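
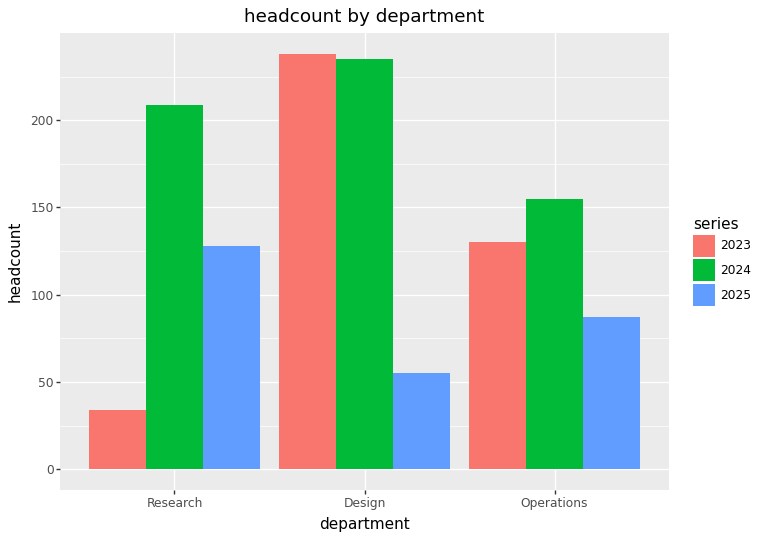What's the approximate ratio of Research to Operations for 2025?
≈ 1.5×

Research ≈ 120, Operations ≈ 80; 120/80 ≈ 1.5.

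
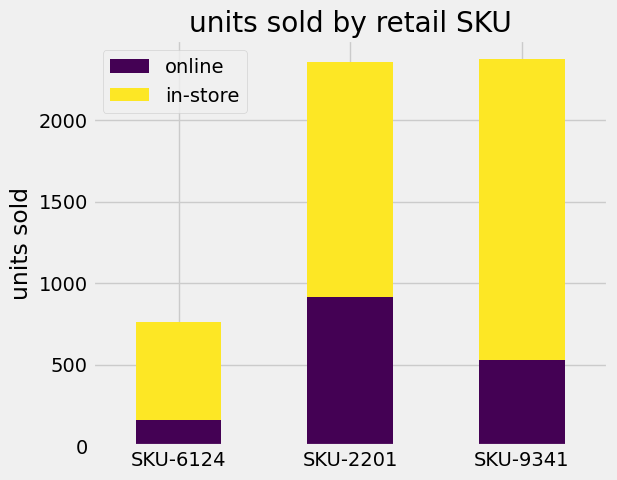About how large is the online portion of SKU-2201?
≈ 1000

online top ≈ 1000, bottom ≈ 0; segment ≈ 1000.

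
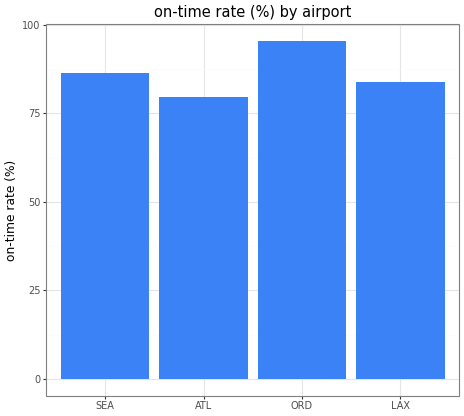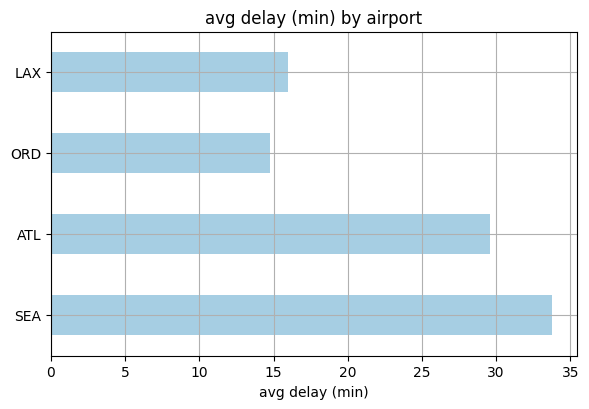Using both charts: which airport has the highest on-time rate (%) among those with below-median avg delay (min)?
Chart 2 median avg delay (min) ≈ 25; below-median airports: ORD, LAX. Among those, ORD has the highest on-time rate (%) (≈ 100).

ORD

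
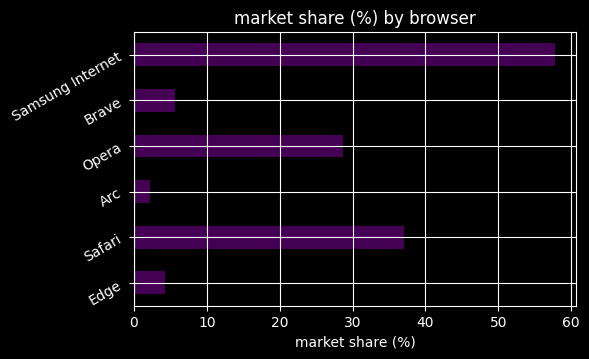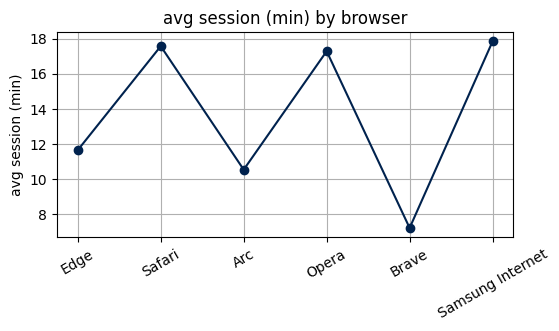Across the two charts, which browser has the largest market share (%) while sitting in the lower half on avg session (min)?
Brave

Chart 2 median avg session (min) ≈ 14; below-median browsers: Edge, Arc, Brave. Among those, Brave has the highest market share (%) (≈ 10).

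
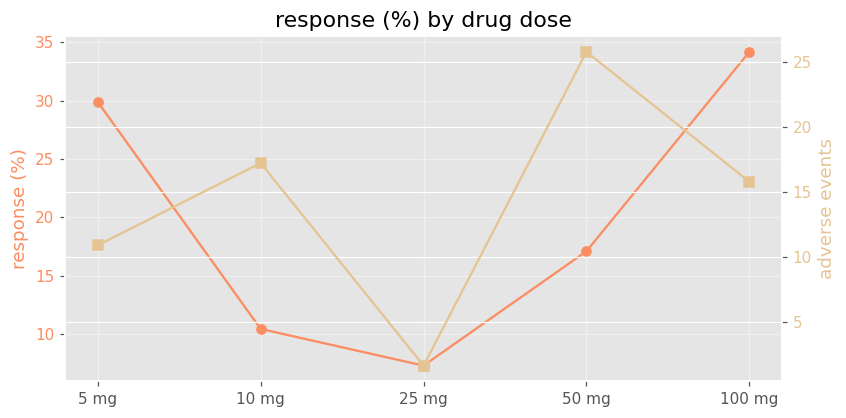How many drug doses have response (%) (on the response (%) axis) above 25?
Above 25: 5 mg, 100 mg.

2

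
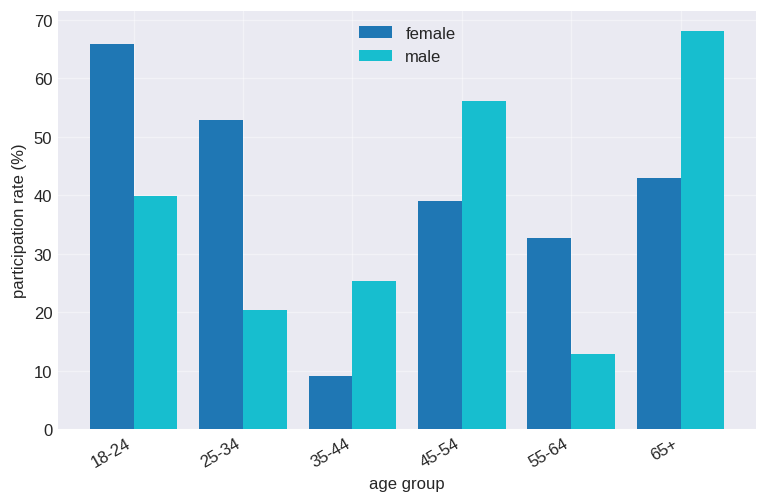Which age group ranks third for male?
Top 4 for male: 65+ ≈ 70, 45-54 ≈ 60, 18-24 ≈ 40, 35-44 ≈ 30.

18-24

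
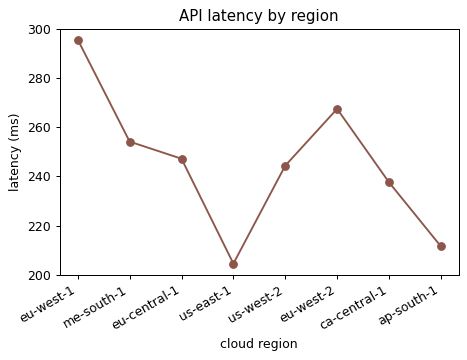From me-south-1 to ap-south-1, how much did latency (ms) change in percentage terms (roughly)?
≈ -16%

me-south-1 ≈ 250, ap-south-1 ≈ 210; (210 − 250) / 250 ≈ -16%.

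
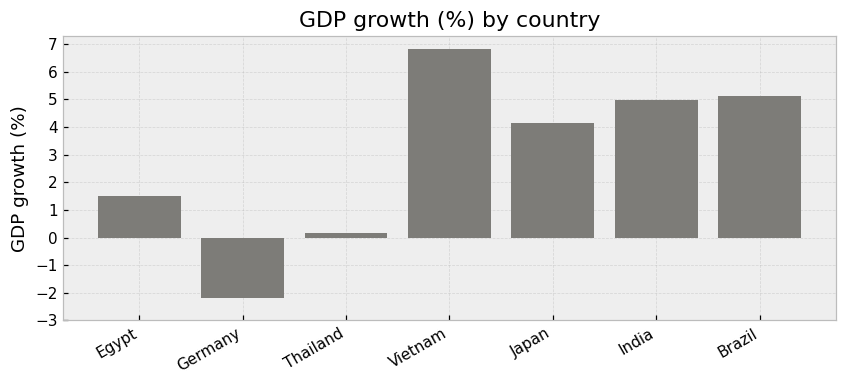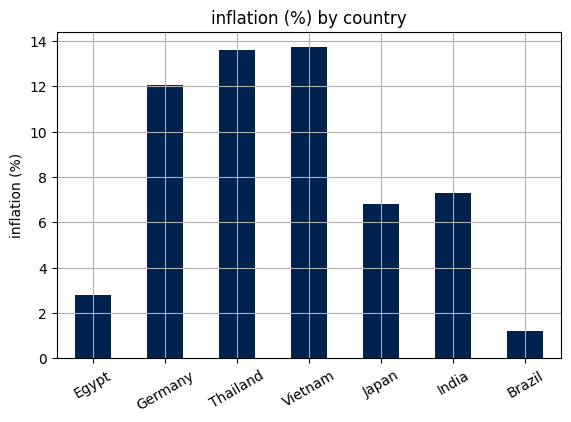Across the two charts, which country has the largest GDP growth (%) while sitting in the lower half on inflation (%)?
Brazil

Chart 2 median inflation (%) ≈ 8; below-median countries: Egypt, Japan, Brazil. Among those, Brazil has the highest GDP growth (%) (≈ 5).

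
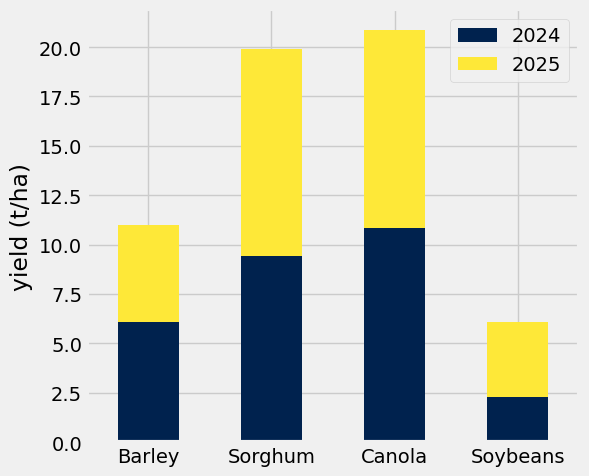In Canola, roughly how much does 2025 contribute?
≈ 10

2025 top ≈ 20, bottom ≈ 10; segment ≈ 10.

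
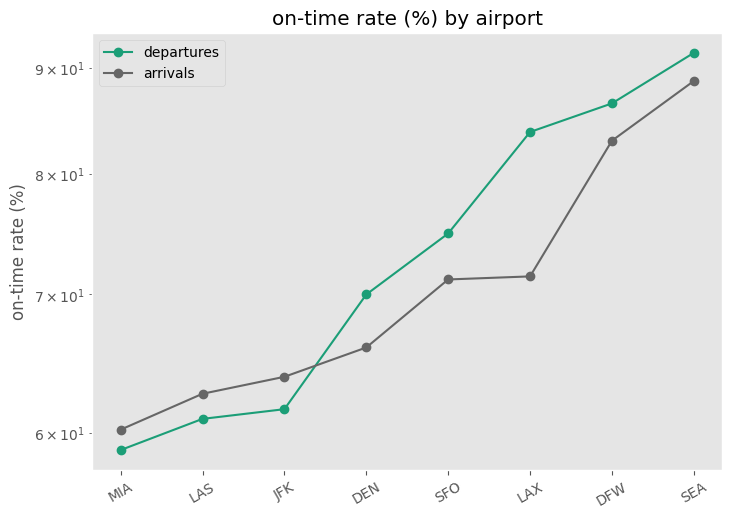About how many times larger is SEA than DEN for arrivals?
≈ 1.38×

SEA ≈ 90, DEN ≈ 65; 90/65 ≈ 1.38.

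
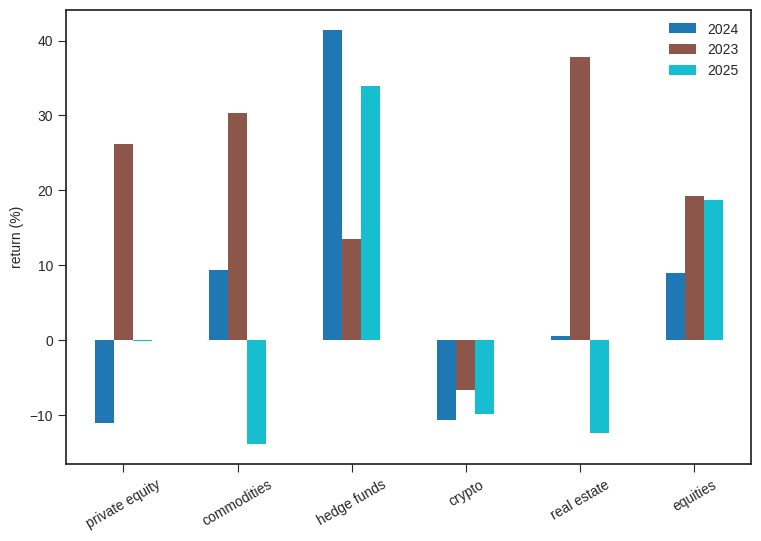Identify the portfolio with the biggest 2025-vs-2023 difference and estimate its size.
real estate, ≈ 50 %

real estate: 2025 ≈ -10, 2023 ≈ 40 → gap ≈ 50. Next-largest (commodities) is only ≈ 45.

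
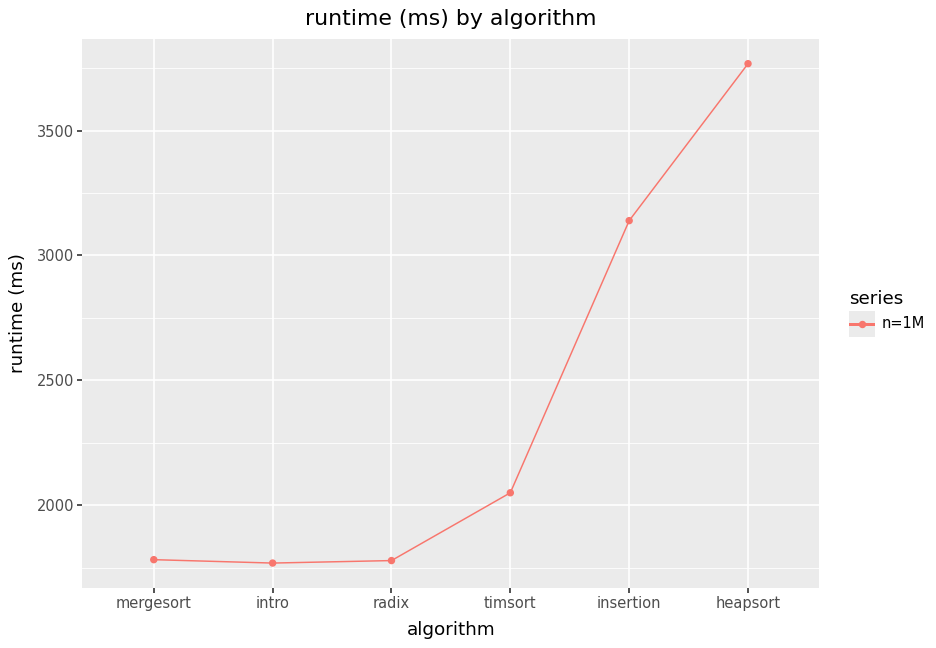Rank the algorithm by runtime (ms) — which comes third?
timsort

Top 4: heapsort ≈ 3800, insertion ≈ 3200, timsort ≈ 2000, mergesort ≈ 1800.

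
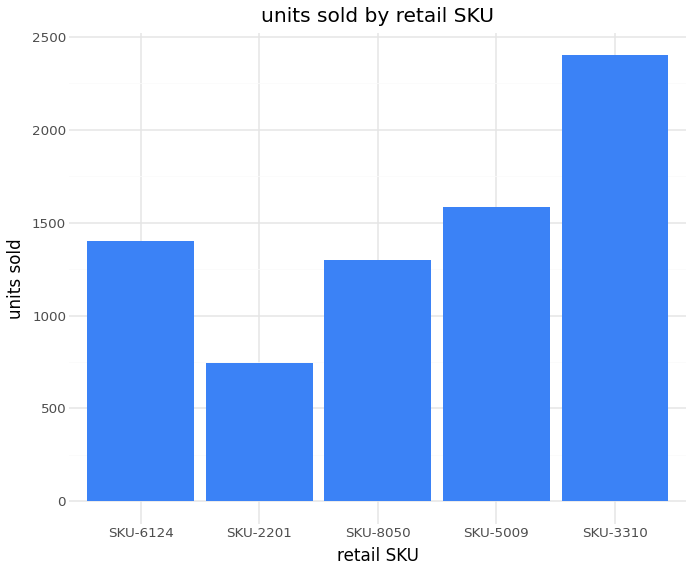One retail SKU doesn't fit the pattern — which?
SKU-3310

SKU-3310 ≈ 2400; the rest sit between ≈ 800 and ≈ 1600.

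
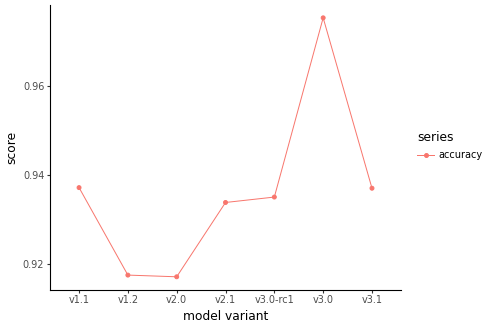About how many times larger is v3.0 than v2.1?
≈ 1.05×

v3.0 ≈ 0.98, v2.1 ≈ 0.93; 0.98/0.93 ≈ 1.05.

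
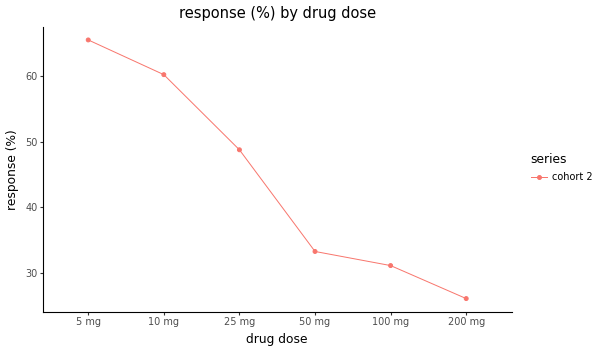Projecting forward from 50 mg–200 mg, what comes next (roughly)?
≈ 20

Last three: 35, 30, 25 → slope ≈ -5/step → next ≈ 20.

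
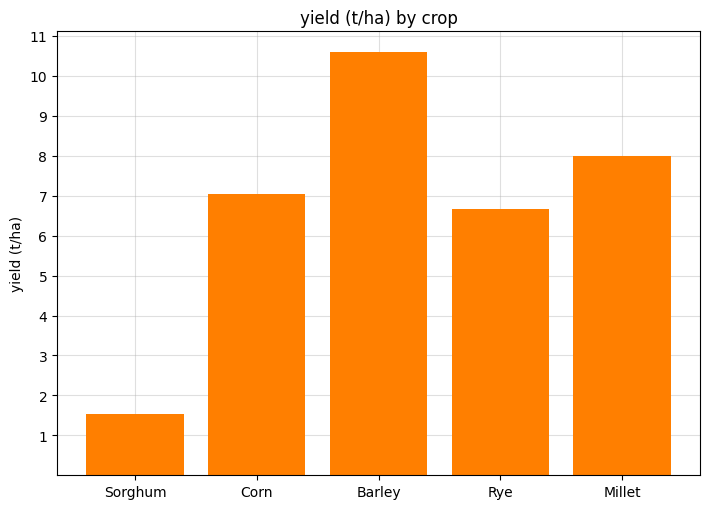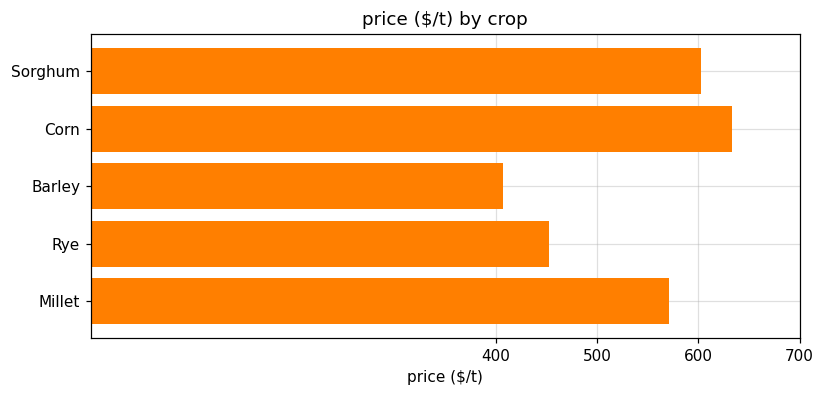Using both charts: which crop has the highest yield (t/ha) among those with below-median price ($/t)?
Chart 2 median price ($/t) ≈ 600; below-median crops: Barley, Rye. Among those, Barley has the highest yield (t/ha) (≈ 11).

Barley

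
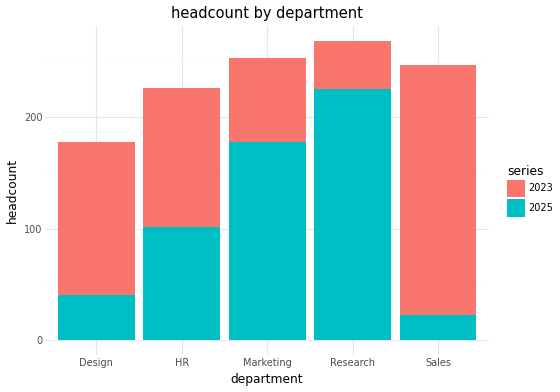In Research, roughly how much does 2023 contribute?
2023 top ≈ 275, bottom ≈ 225; segment ≈ 50.

≈ 50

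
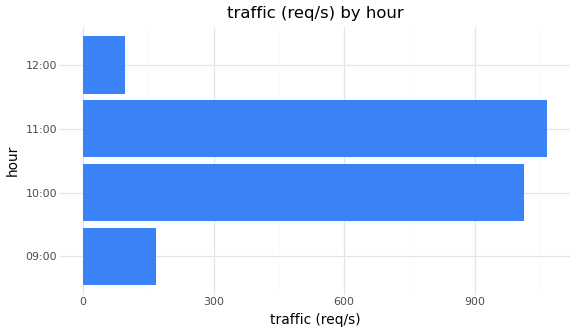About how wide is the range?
≈ 1000

Max 11:00 ≈ 1100, min 12:00 ≈ 100; range ≈ 1000.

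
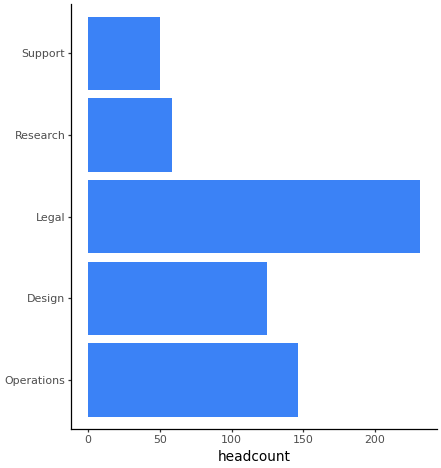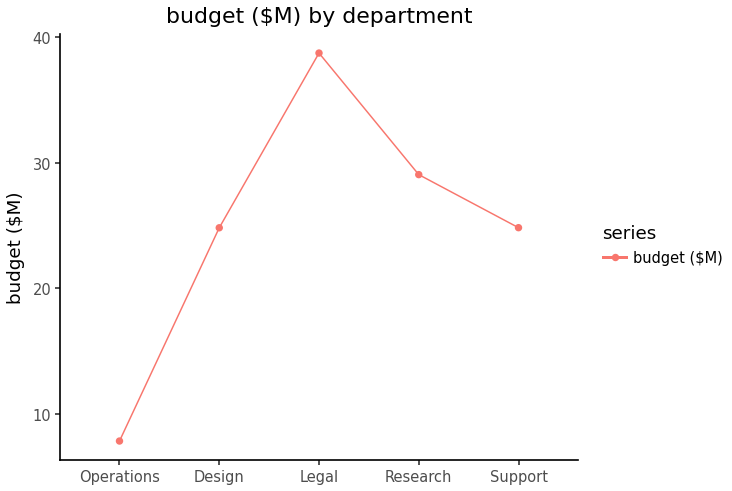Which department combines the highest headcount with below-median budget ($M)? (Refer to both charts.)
Chart 2 median budget ($M) ≈ 25; below-median departments: Operations, Design. Among those, Operations has the highest headcount (≈ 150).

Operations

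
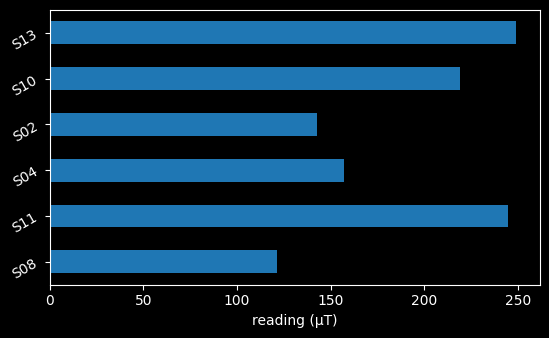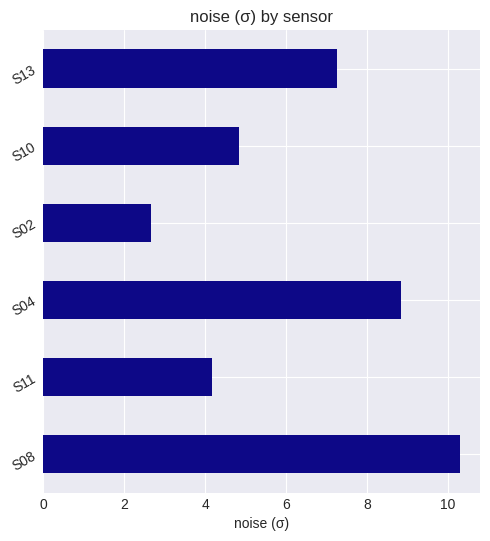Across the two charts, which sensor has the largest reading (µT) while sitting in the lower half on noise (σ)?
S11

Chart 2 median noise (σ) ≈ 6; below-median sensors: S11, S02, S10. Among those, S11 has the highest reading (µT) (≈ 250).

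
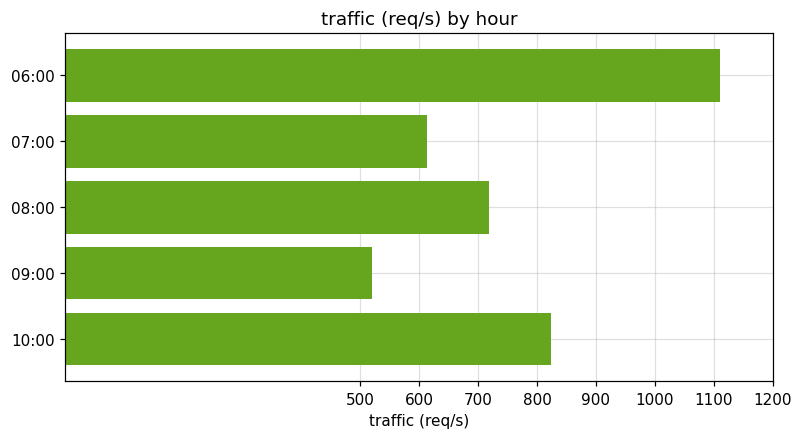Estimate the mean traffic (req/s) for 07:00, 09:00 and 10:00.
≈ 633

(600 + 500 + 800) / 3 ≈ 633.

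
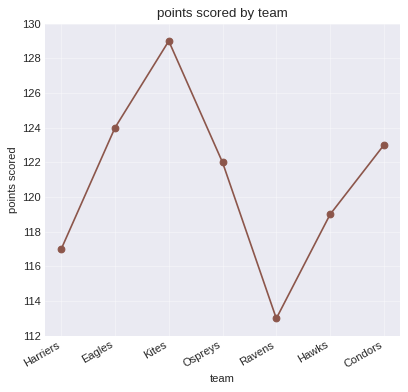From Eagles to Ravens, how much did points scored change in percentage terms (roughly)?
≈ -9.7%

Eagles ≈ 124, Ravens ≈ 112; (112 − 124) / 124 ≈ -9.7%.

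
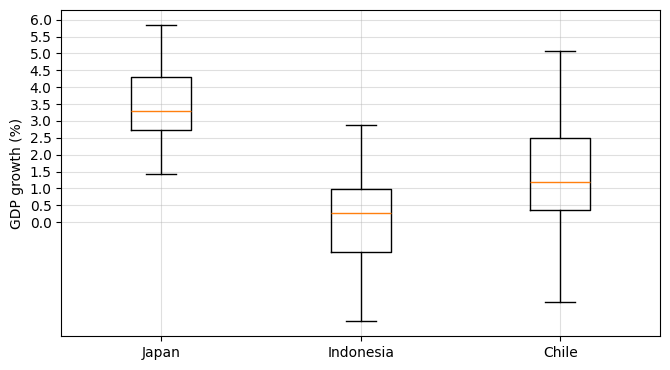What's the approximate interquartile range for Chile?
Q3 ≈ 2.5, Q1 ≈ 0.5; IQR ≈ 2.0.

≈ 2.0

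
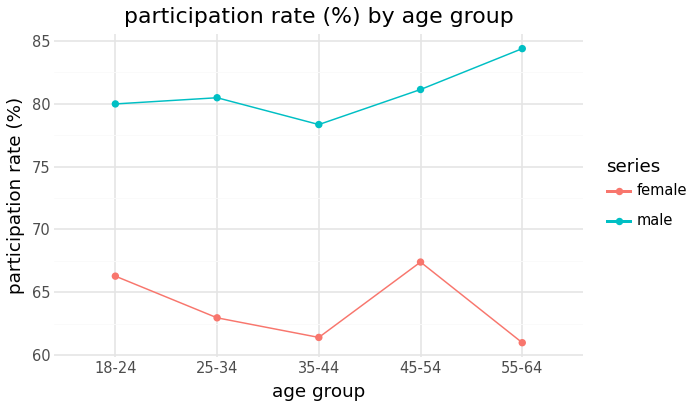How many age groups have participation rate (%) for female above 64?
2

Above 64: 18-24, 45-54.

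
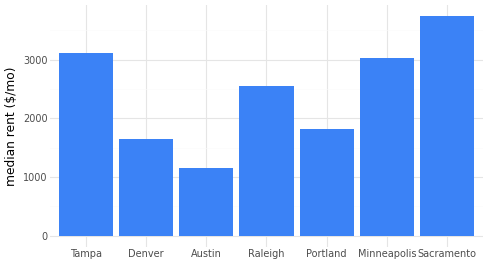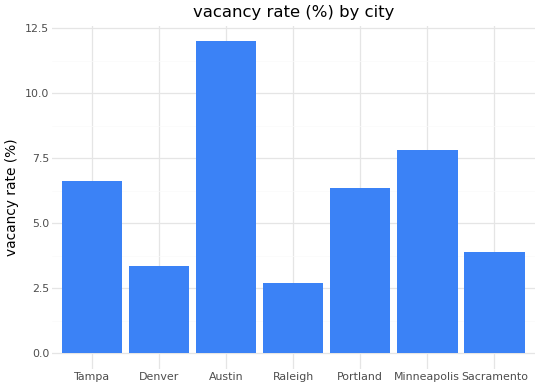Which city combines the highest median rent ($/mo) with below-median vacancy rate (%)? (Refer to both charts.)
Sacramento

Chart 2 median vacancy rate (%) ≈ 6; below-median cities: Denver, Raleigh, Sacramento. Among those, Sacramento has the highest median rent ($/mo) (≈ 3500).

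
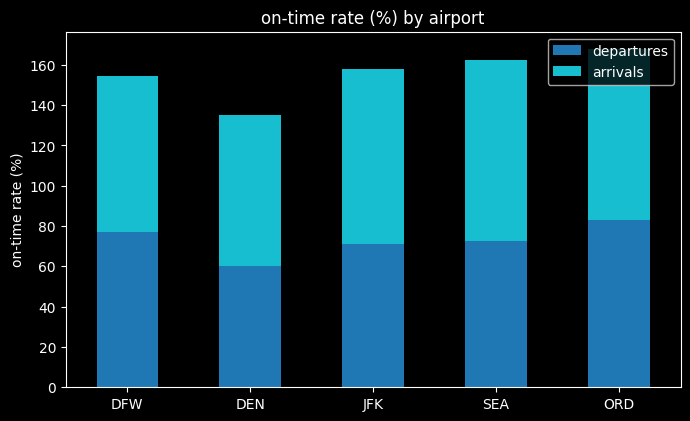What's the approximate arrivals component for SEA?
arrivals top ≈ 160, bottom ≈ 80; segment ≈ 80.

≈ 80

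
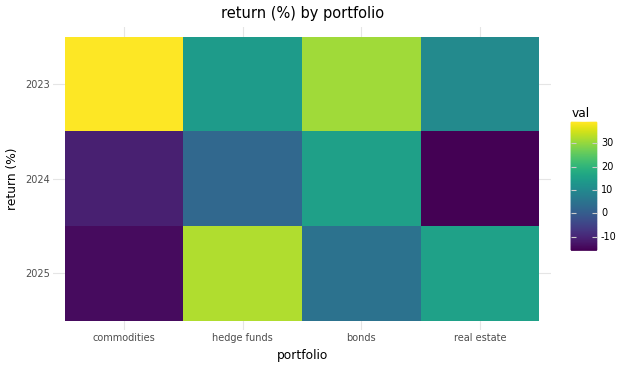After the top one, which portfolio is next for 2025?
real estate

Top 3 for 2025: hedge funds ≈ 35, real estate ≈ 15, bonds ≈ 5.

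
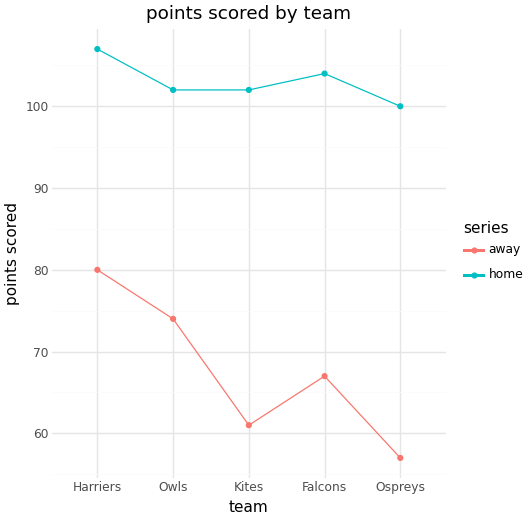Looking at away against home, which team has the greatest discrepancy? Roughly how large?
Ospreys, ≈ 45

Ospreys: away ≈ 55, home ≈ 100 → gap ≈ 45. Next-largest (Kites) is only ≈ 40.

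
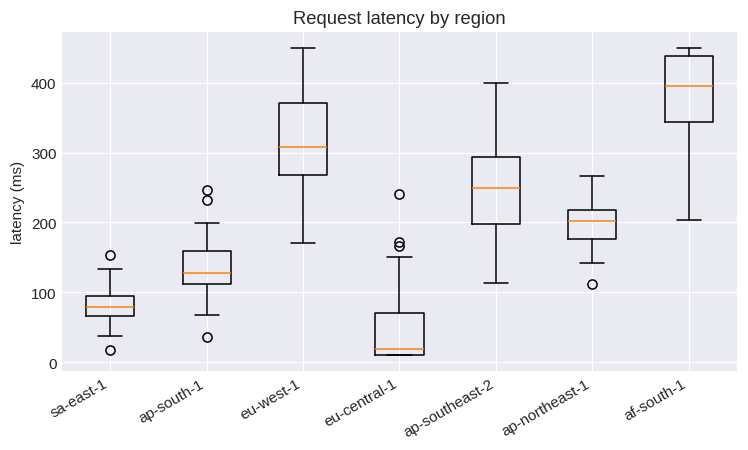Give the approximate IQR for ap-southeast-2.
Q3 ≈ 300, Q1 ≈ 200; IQR ≈ 100.

≈ 100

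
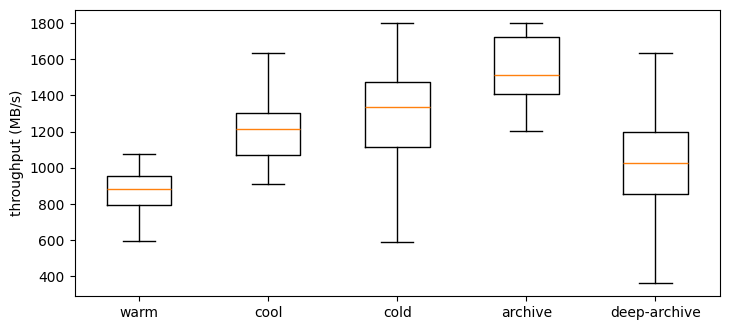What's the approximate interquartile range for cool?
≈ 200

Q3 ≈ 1300, Q1 ≈ 1100; IQR ≈ 200.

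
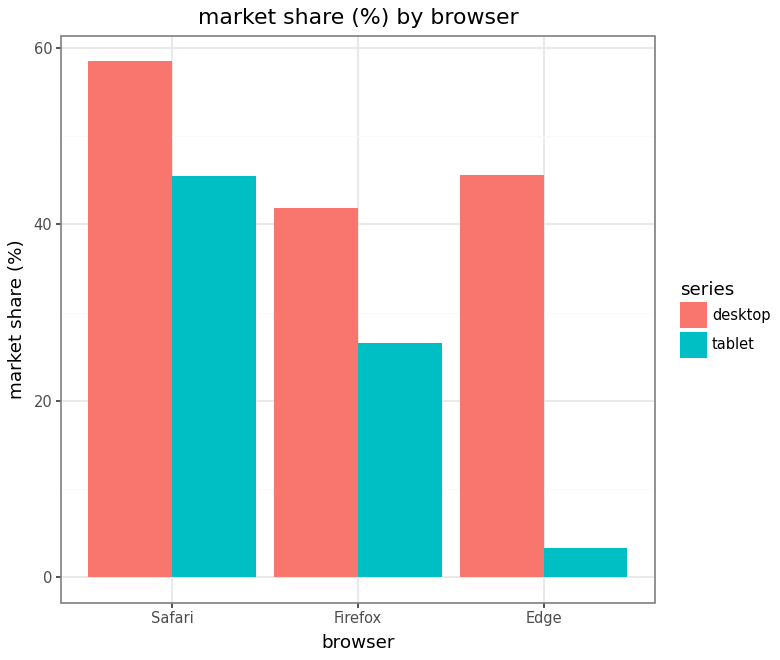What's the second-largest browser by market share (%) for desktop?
Edge

Top 3 for desktop: Safari ≈ 60, Edge ≈ 45, Firefox ≈ 40.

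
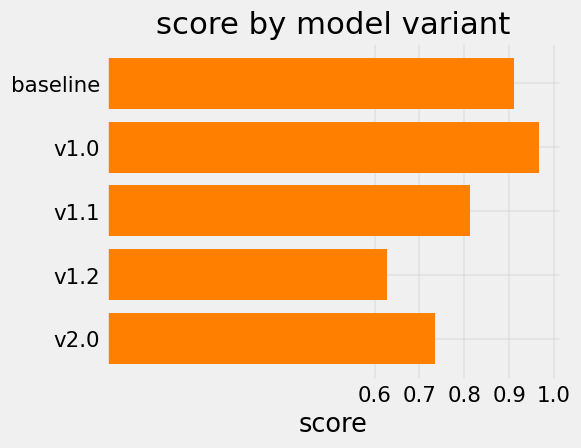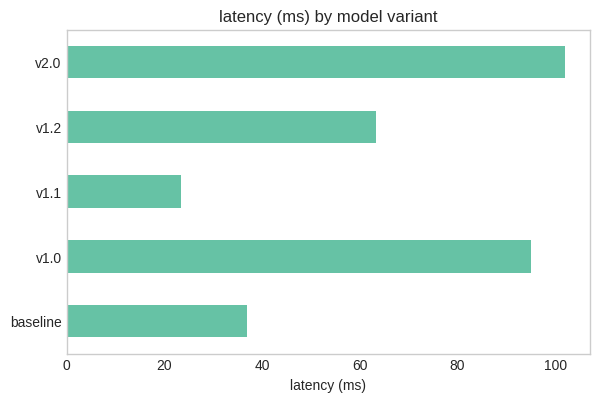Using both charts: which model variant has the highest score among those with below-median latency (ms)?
Chart 2 median latency (ms) ≈ 60; below-median model variants: baseline, v1.1. Among those, baseline has the highest score (≈ 0.9).

baseline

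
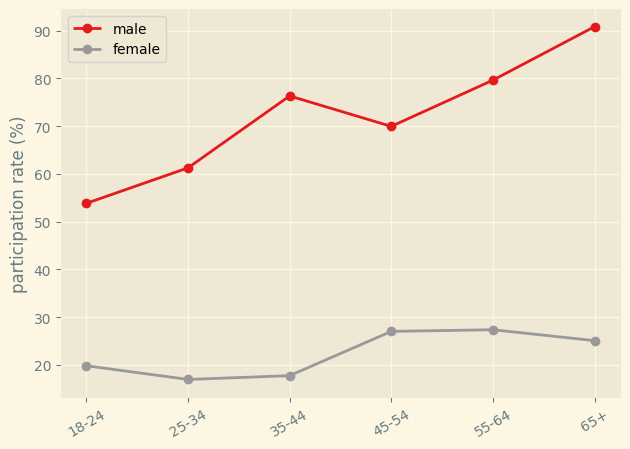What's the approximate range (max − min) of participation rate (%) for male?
≈ 40

Max 65+ ≈ 90, min 18-24 ≈ 50; range ≈ 40.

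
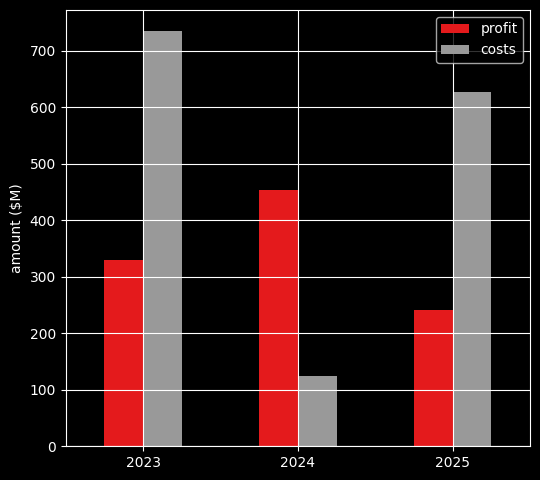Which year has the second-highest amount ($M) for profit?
Top 3 for profit: 2024 ≈ 500, 2023 ≈ 300, 2025 ≈ 200.

2023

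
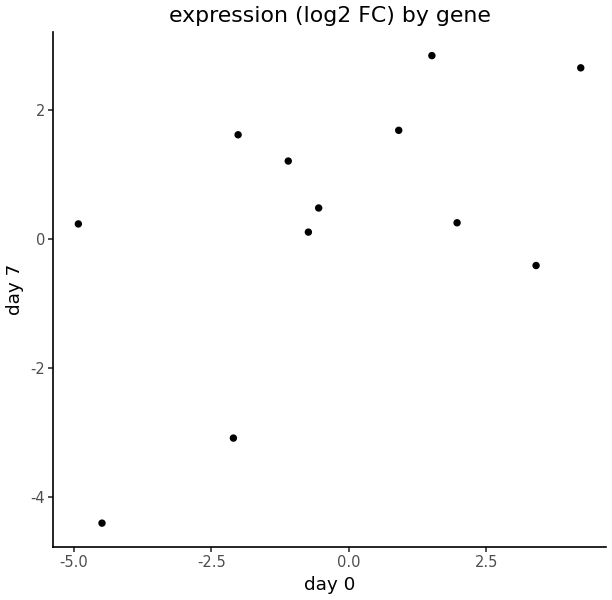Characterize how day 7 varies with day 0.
Points are positively correlated; moderate (|r| ≈ 0.6).

positive, moderate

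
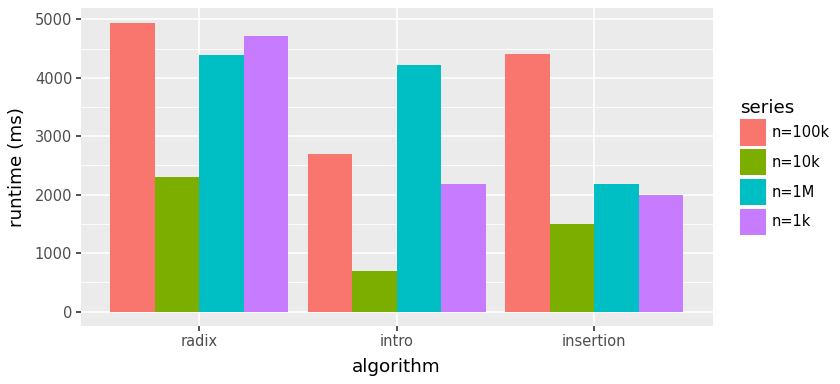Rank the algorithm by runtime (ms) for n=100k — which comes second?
insertion

Top 3 for n=100k: radix ≈ 5000, insertion ≈ 4500, intro ≈ 2500.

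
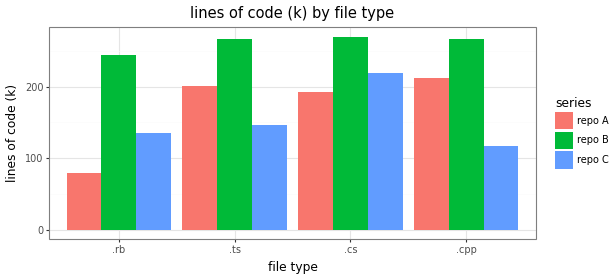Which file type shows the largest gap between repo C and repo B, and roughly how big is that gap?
.cpp: repo C ≈ 125, repo B ≈ 275 → gap ≈ 150. Next-largest (.ts) is only ≈ 125.

.cpp, ≈ 150 k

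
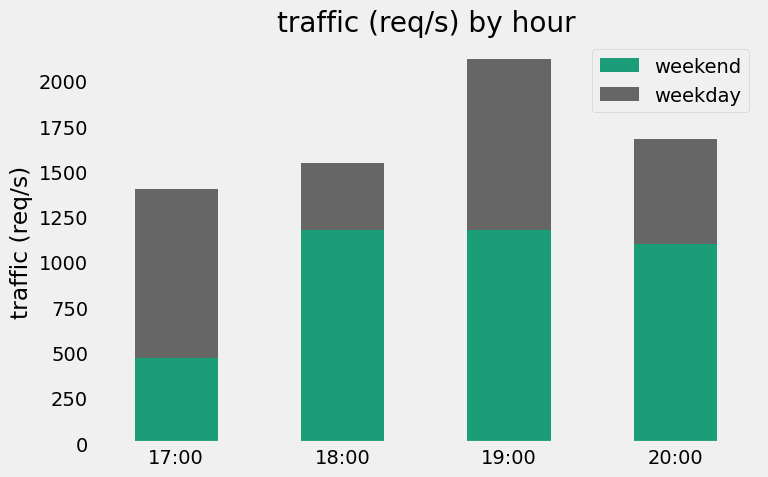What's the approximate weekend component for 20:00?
weekend top ≈ 1000, bottom ≈ 0; segment ≈ 1000.

≈ 1000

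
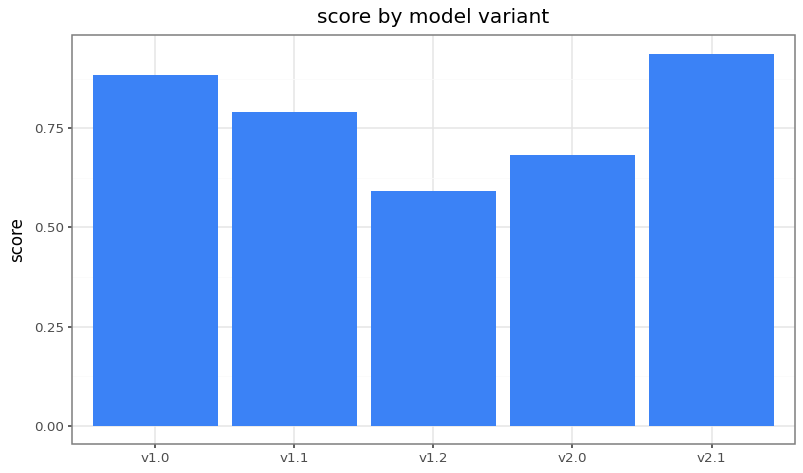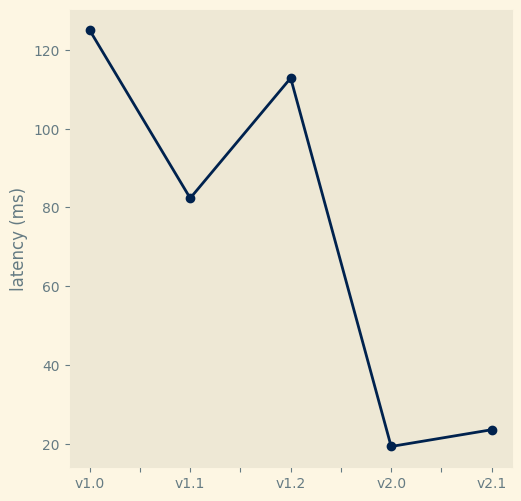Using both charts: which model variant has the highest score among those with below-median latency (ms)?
Chart 2 median latency (ms) ≈ 80; below-median model variants: v2.0, v2.1. Among those, v2.1 has the highest score (≈ 0.9).

v2.1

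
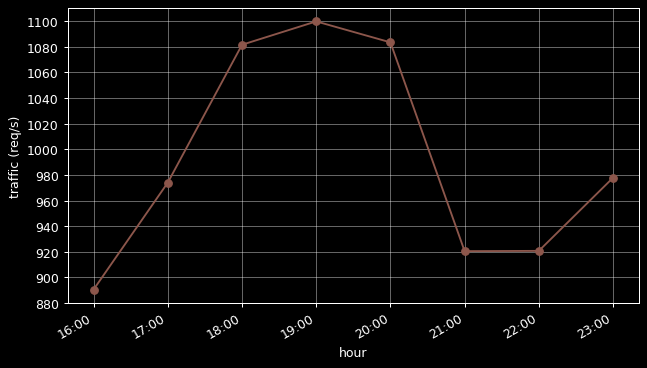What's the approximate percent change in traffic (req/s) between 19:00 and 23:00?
≈ -10.9%

19:00 ≈ 1100, 23:00 ≈ 980; (980 − 1100) / 1100 ≈ -10.9%.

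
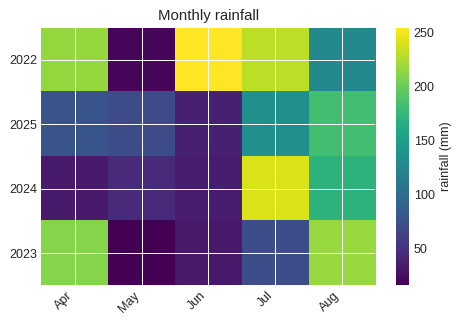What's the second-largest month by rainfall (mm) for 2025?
Top 3 for 2025: Aug ≈ 180, Jul ≈ 140, Apr ≈ 80.

Jul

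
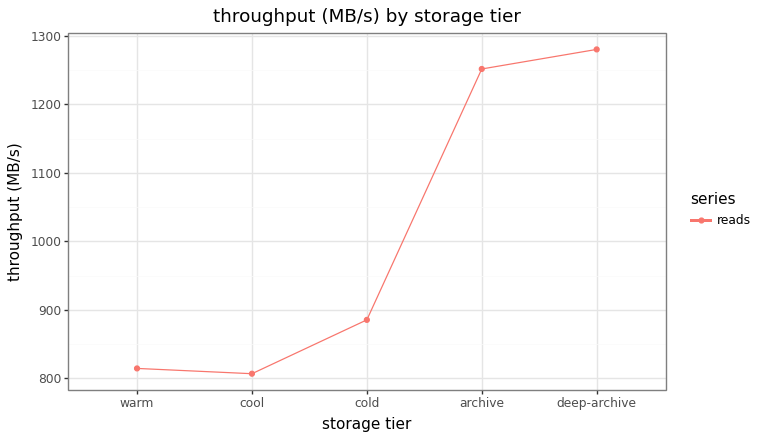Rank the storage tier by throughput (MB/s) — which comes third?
cold

Top 4: deep-archive ≈ 1300, archive ≈ 1250, cold ≈ 900, warm ≈ 800.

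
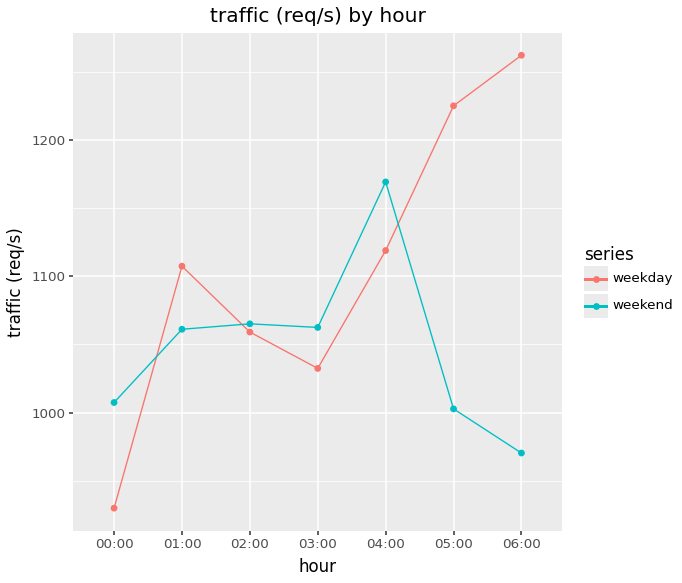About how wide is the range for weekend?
≈ 200

Max 04:00 ≈ 1150, min 06:00 ≈ 950; range ≈ 200.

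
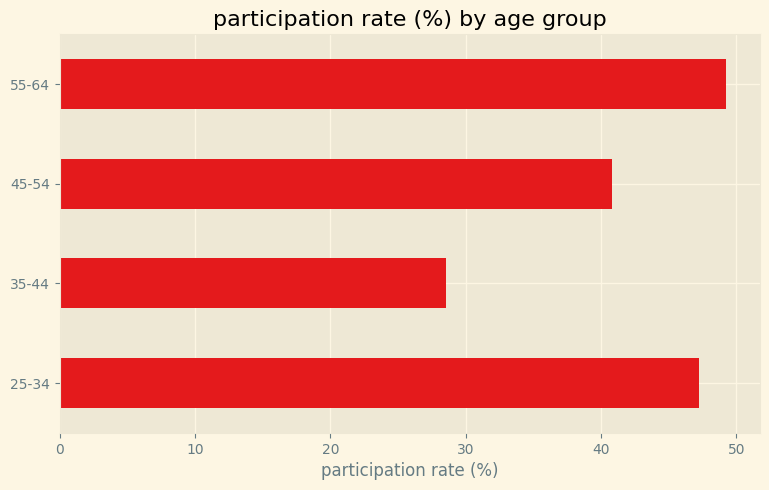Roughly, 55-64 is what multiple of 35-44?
≈ 1.67×

55-64 ≈ 50, 35-44 ≈ 30; 50/30 ≈ 1.67.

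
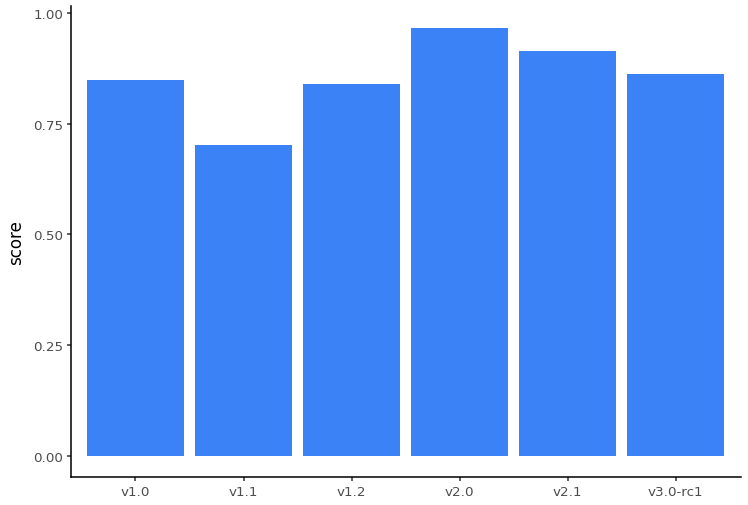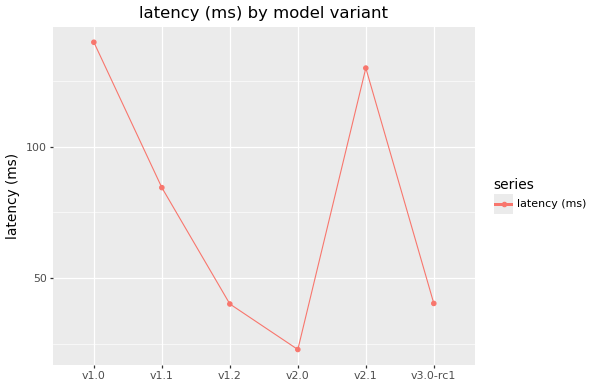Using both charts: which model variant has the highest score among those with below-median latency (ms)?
Chart 2 median latency (ms) ≈ 60; below-median model variants: v1.2, v2.0, v3.0-rc1. Among those, v2.0 has the highest score (≈ 1).

v2.0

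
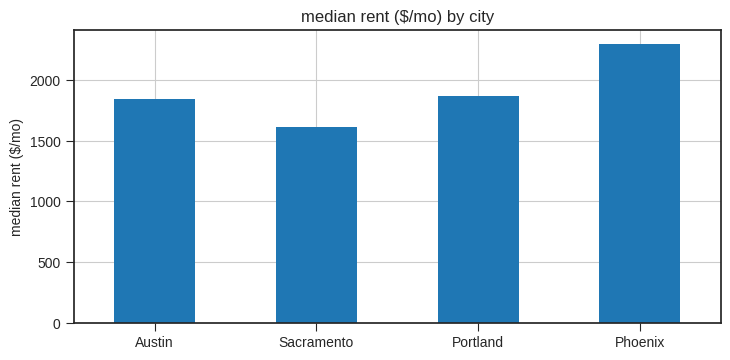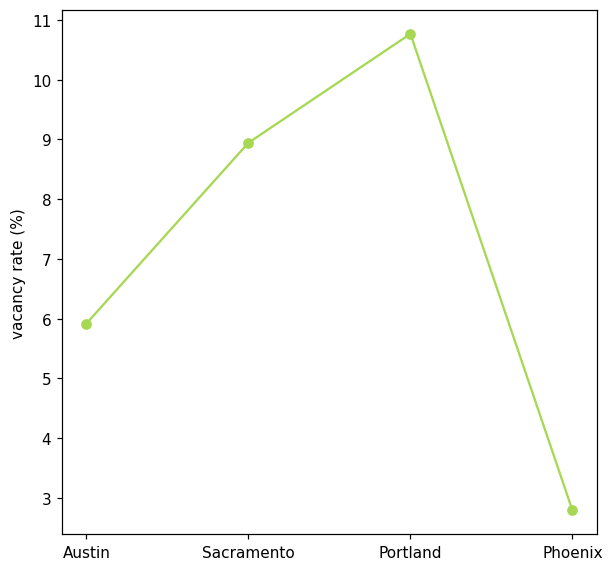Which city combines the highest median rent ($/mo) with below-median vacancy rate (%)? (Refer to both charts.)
Chart 2 median vacancy rate (%) ≈ 7; below-median cities: Austin, Phoenix. Among those, Phoenix has the highest median rent ($/mo) (≈ 2500).

Phoenix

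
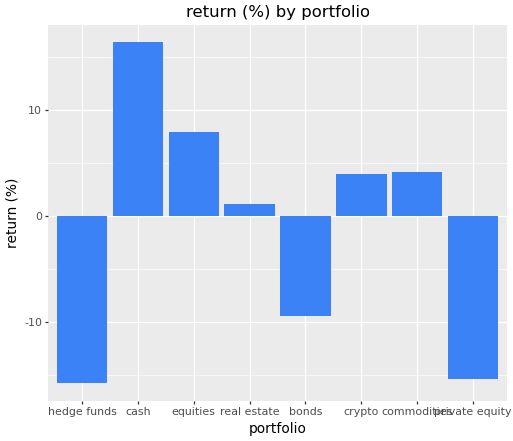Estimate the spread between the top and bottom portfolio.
Max cash ≈ 15, min hedge funds ≈ -15; range ≈ 30.

≈ 30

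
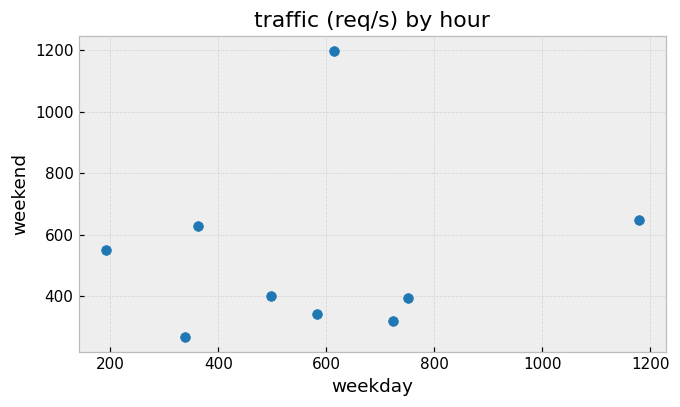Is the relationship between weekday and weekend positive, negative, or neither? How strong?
Points are roughly uncorrelated; weak (|r| ≈ 0.1).

no clear correlation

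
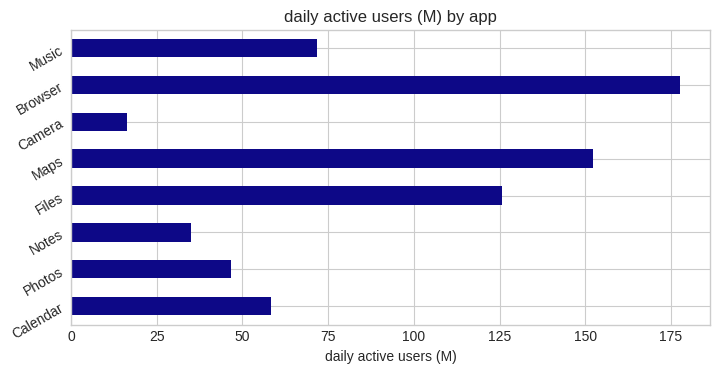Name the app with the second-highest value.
Maps

Top 3: Browser ≈ 180, Maps ≈ 160, Files ≈ 120.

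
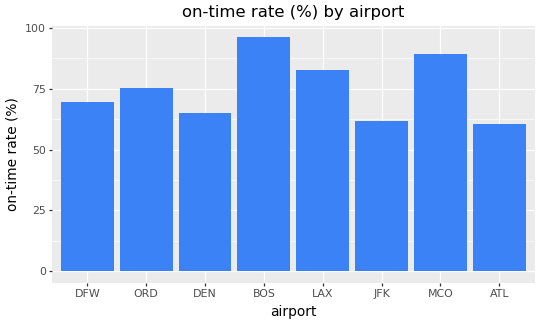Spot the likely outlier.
BOS

BOS ≈ 100; the rest sit between ≈ 60 and ≈ 90.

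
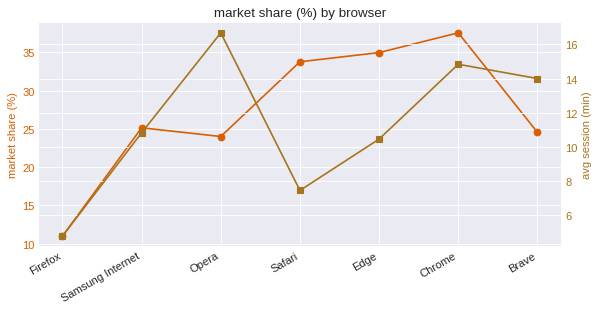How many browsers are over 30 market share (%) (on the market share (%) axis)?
Above 30: Safari, Edge, Chrome.

3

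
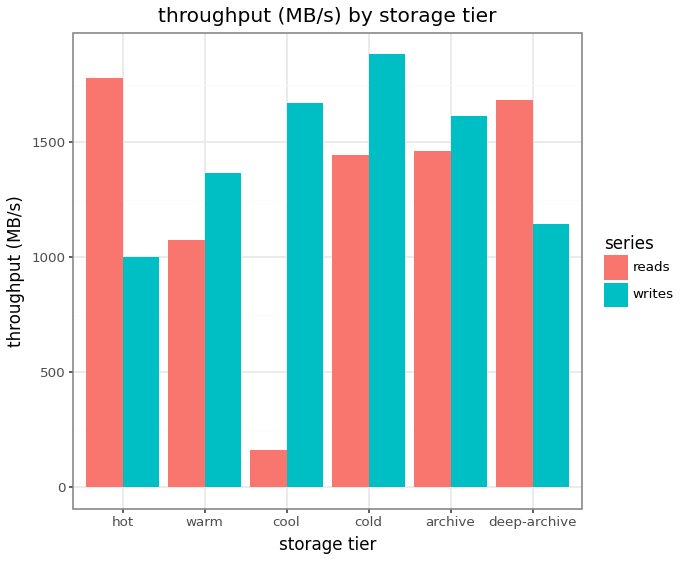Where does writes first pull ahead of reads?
hot: writes ≈ 1000 vs reads ≈ 1800 (not yet); warm: writes ≈ 1400 vs reads ≈ 1000 (first crossover).

warm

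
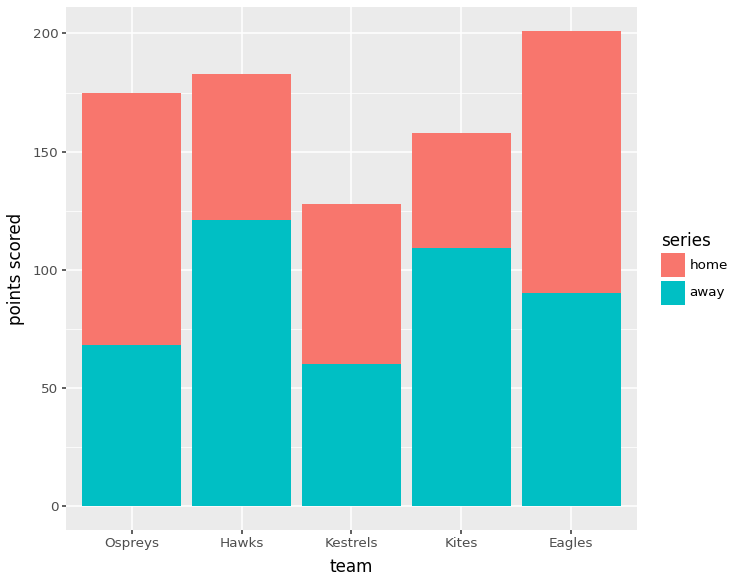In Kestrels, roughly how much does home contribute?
home top ≈ 120, bottom ≈ 60; segment ≈ 60.

≈ 60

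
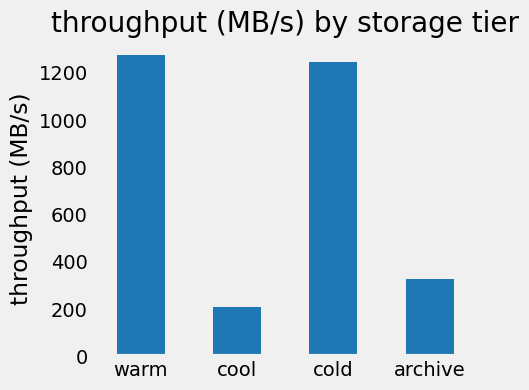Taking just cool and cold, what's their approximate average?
(200 + 1200) / 2 ≈ 700.

≈ 700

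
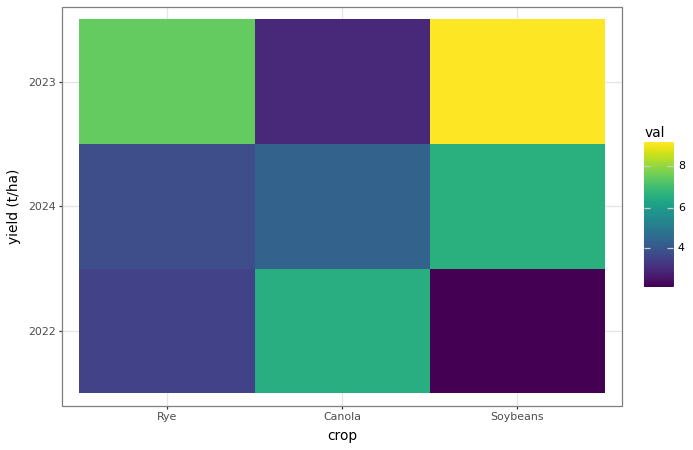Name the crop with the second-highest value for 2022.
Rye

Top 3 for 2022: Canola ≈ 7, Rye ≈ 3, Soybeans ≈ 2.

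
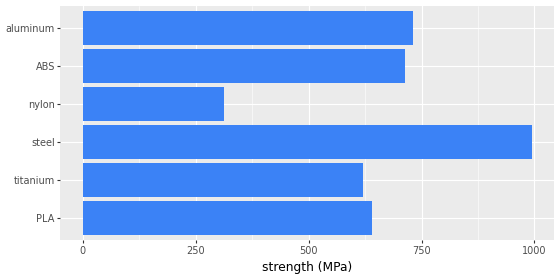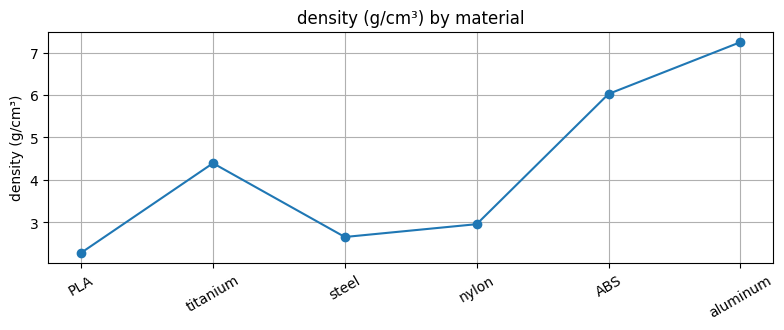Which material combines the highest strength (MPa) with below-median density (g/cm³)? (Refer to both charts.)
steel

Chart 2 median density (g/cm³) ≈ 4; below-median materials: PLA, steel, nylon. Among those, steel has the highest strength (MPa) (≈ 1000).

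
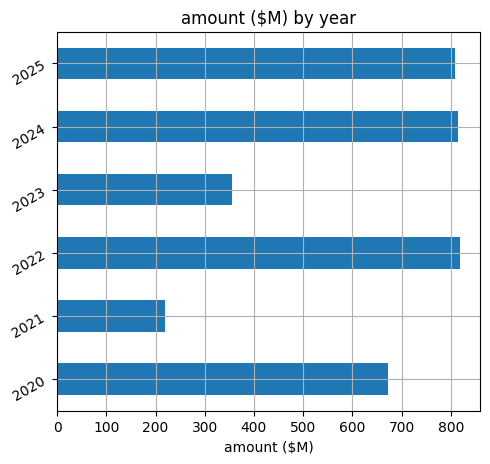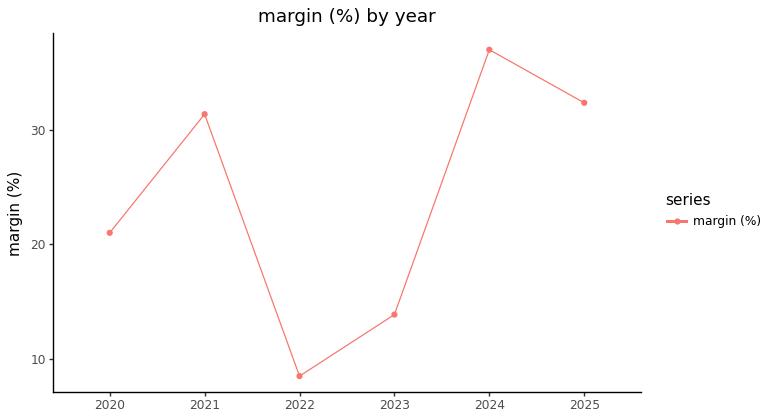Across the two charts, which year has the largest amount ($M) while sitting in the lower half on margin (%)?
2022

Chart 2 median margin (%) ≈ 25; below-median years: 2020, 2022, 2023. Among those, 2022 has the highest amount ($M) (≈ 800).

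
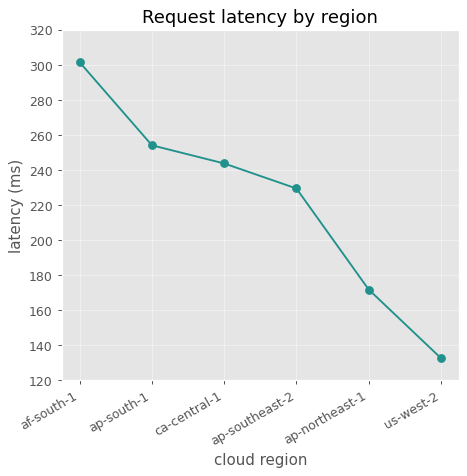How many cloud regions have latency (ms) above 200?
Above 200: af-south-1, ap-south-1, ca-central-1, ap-southeast-2.

4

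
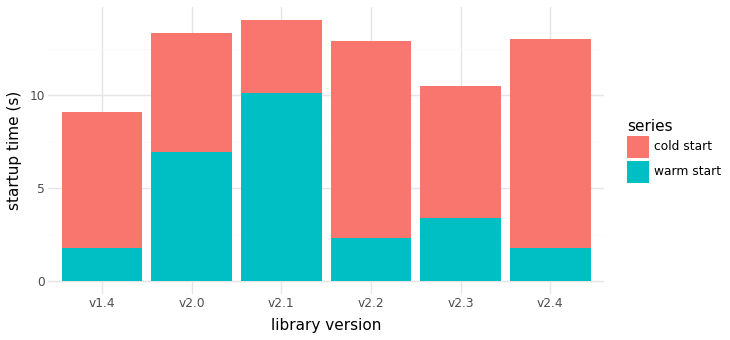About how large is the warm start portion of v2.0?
warm start top ≈ 6, bottom ≈ 0; segment ≈ 6.

≈ 6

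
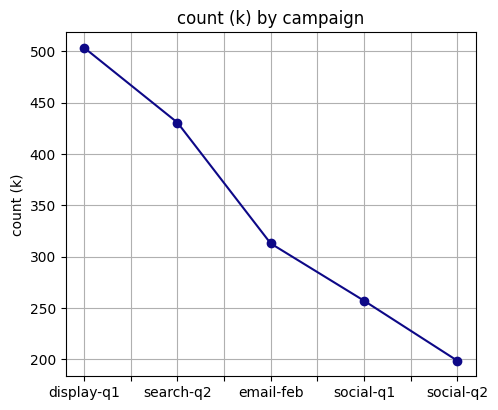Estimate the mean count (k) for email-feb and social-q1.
(300 + 250) / 2 ≈ 275.

≈ 275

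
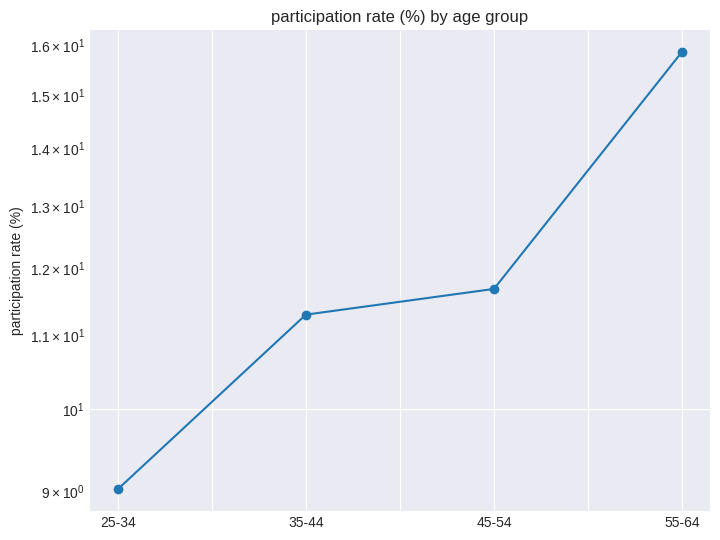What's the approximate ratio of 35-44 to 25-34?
≈ 1.22×

35-44 ≈ 11, 25-34 ≈ 9; 11/9 ≈ 1.22.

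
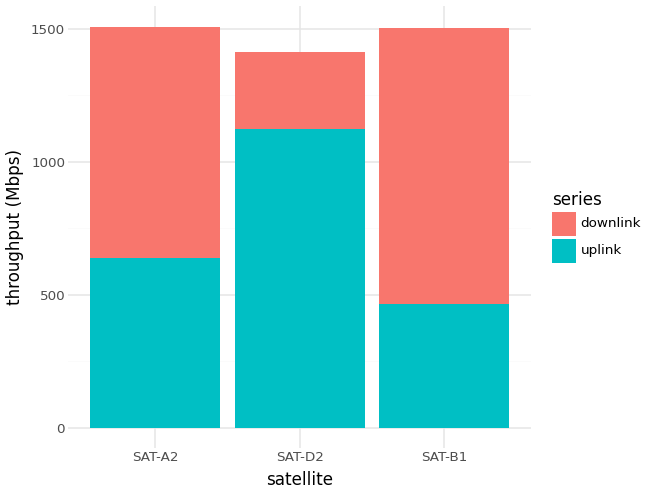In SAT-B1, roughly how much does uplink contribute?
uplink top ≈ 400, bottom ≈ 0; segment ≈ 400.

≈ 400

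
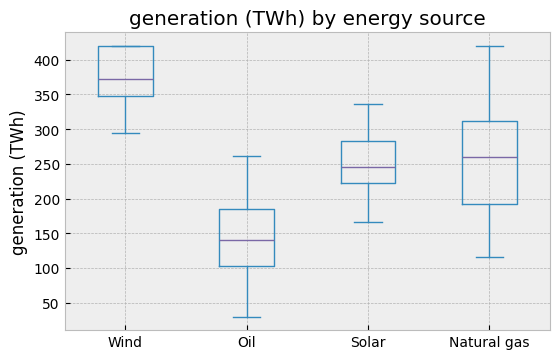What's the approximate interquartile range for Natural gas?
≈ 120

Q3 ≈ 320, Q1 ≈ 200; IQR ≈ 120.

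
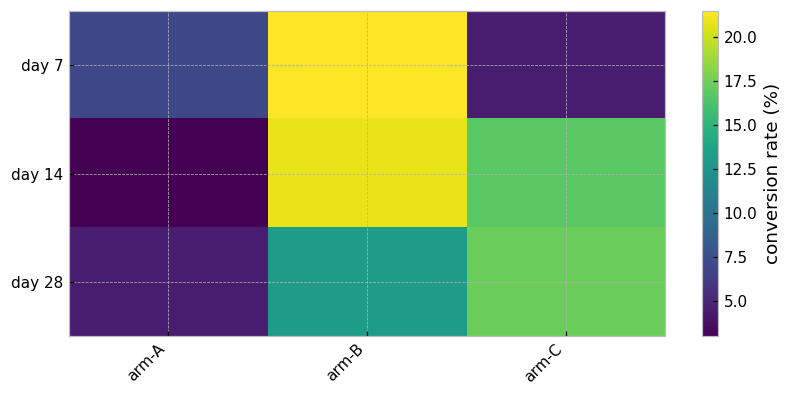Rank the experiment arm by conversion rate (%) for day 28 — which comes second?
Top 3 for day 28: arm-C ≈ 18, arm-B ≈ 14, arm-A ≈ 4.

arm-B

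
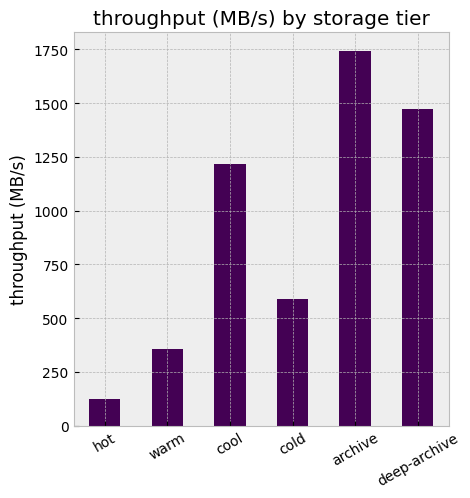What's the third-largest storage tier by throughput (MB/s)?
Top 4: archive ≈ 1800, deep-archive ≈ 1400, cool ≈ 1200, cold ≈ 600.

cool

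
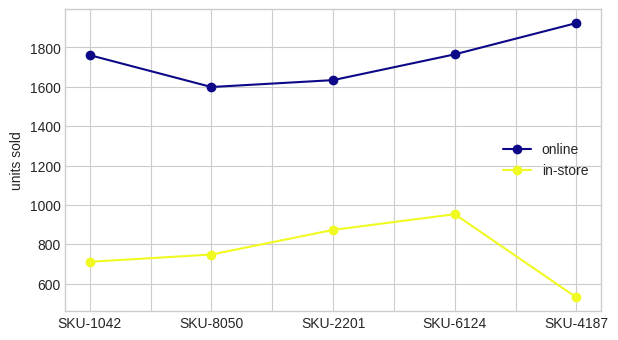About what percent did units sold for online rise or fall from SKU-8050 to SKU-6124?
SKU-8050 ≈ 1600, SKU-6124 ≈ 1800; (1800 − 1600) / 1600 ≈ +12.5%.

≈ +12.5%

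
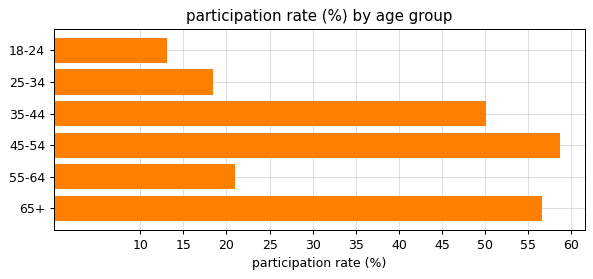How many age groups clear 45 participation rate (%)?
Above 45: 35-44, 45-54, 65+.

3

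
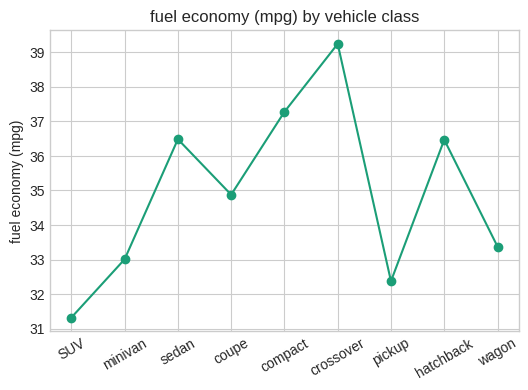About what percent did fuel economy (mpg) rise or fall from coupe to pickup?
≈ -8.6%

coupe ≈ 35, pickup ≈ 32; (32 − 35) / 35 ≈ -8.6%.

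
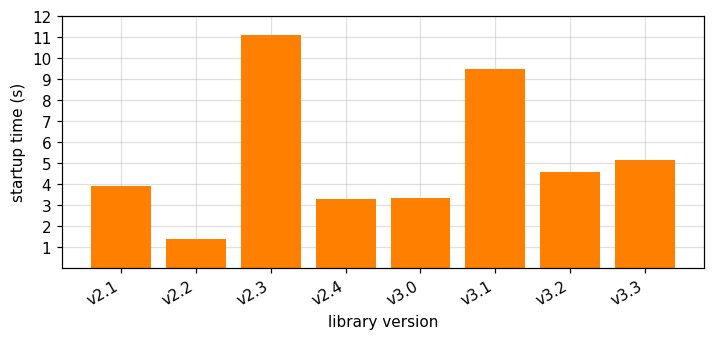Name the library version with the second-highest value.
v3.1

Top 3: v2.3 ≈ 11, v3.1 ≈ 9, v3.3 ≈ 5.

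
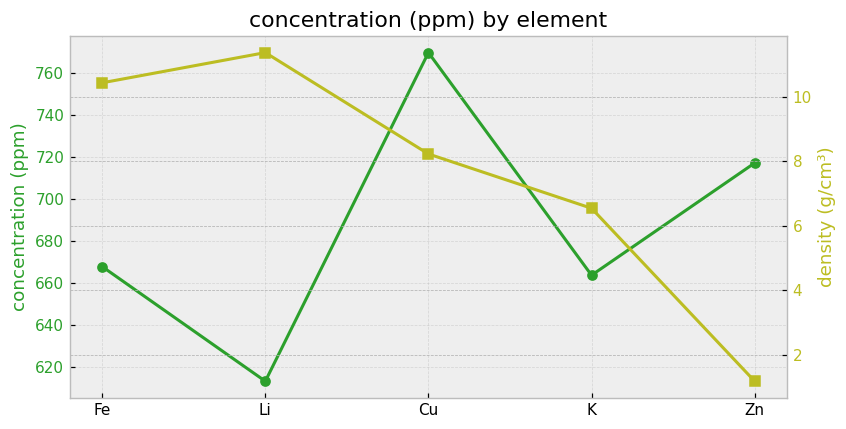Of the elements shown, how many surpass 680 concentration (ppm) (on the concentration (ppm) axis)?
Above 680: Cu, Zn.

2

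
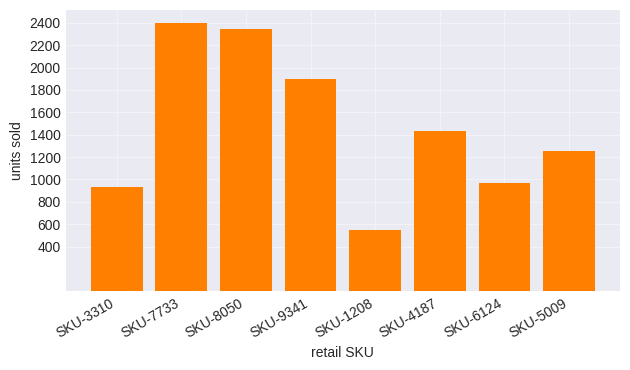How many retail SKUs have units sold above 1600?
Above 1600: SKU-7733, SKU-8050, SKU-9341.

3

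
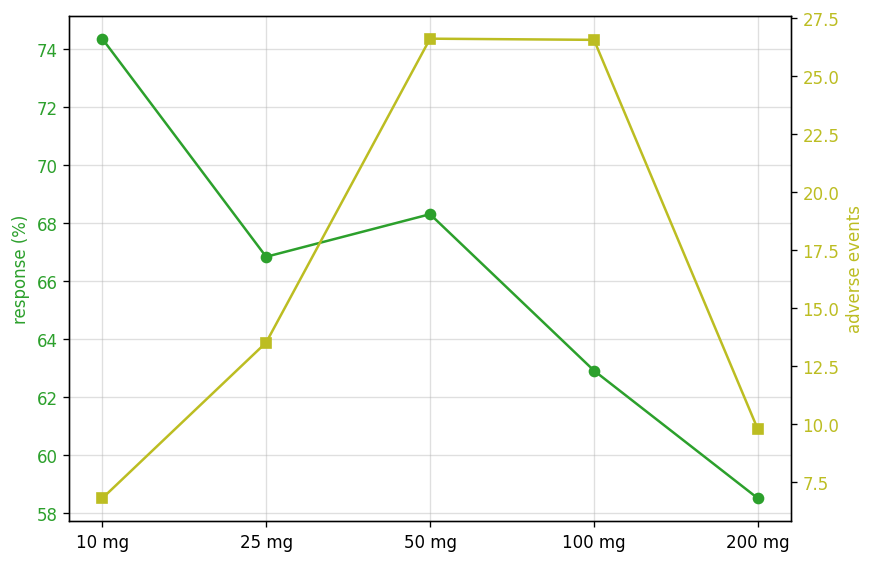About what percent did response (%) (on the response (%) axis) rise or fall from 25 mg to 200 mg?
25 mg ≈ 66, 200 mg ≈ 58; (58 − 66) / 66 ≈ -12.1%.

≈ -12.1%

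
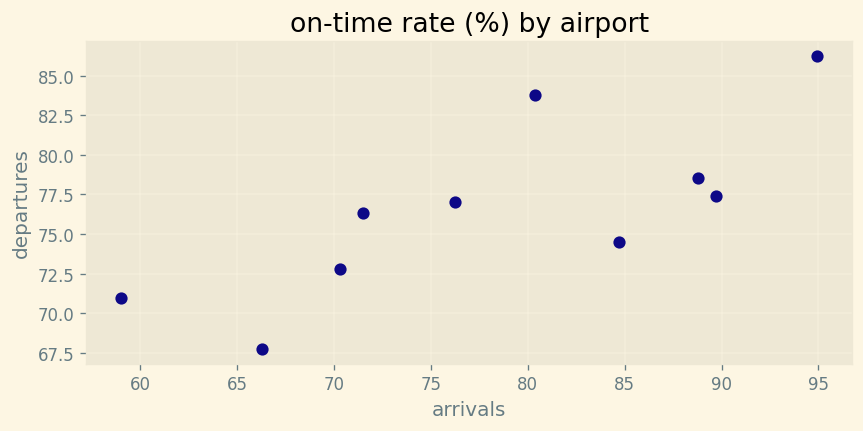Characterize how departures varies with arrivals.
Points are positively correlated; strong (|r| ≈ 0.8).

positive, strong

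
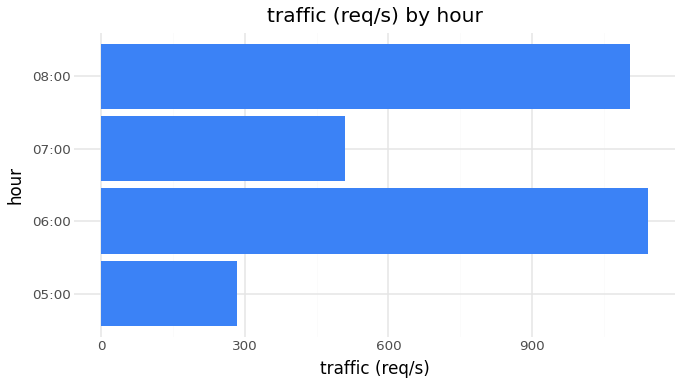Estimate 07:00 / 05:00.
07:00 ≈ 500, 05:00 ≈ 300; 500/300 ≈ 1.67.

≈ 1.67×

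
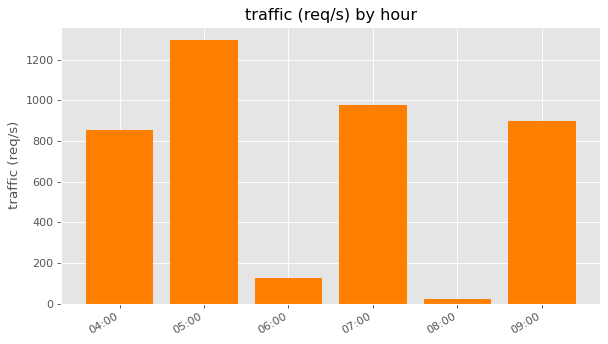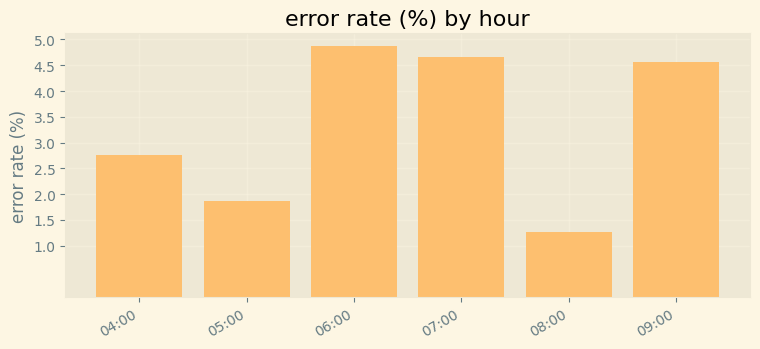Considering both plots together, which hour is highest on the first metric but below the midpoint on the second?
05:00

Chart 2 median error rate (%) ≈ 3.5; below-median hours: 04:00, 05:00, 08:00. Among those, 05:00 has the highest traffic (req/s) (≈ 1200).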